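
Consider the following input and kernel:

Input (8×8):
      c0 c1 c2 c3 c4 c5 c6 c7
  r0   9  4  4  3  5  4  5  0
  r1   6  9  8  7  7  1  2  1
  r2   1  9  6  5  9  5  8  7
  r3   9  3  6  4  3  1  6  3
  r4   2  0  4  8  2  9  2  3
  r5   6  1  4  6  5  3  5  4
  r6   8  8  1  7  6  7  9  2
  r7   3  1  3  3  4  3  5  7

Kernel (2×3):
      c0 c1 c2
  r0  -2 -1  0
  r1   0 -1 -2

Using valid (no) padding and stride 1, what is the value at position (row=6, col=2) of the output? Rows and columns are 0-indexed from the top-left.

The receptive field on the input at this output position is [1 7 6 / 3 3 4]. Elementwise product with the kernel and sum: 1·-2 + 7·-1 + 3·-1 + 4·-2.

-20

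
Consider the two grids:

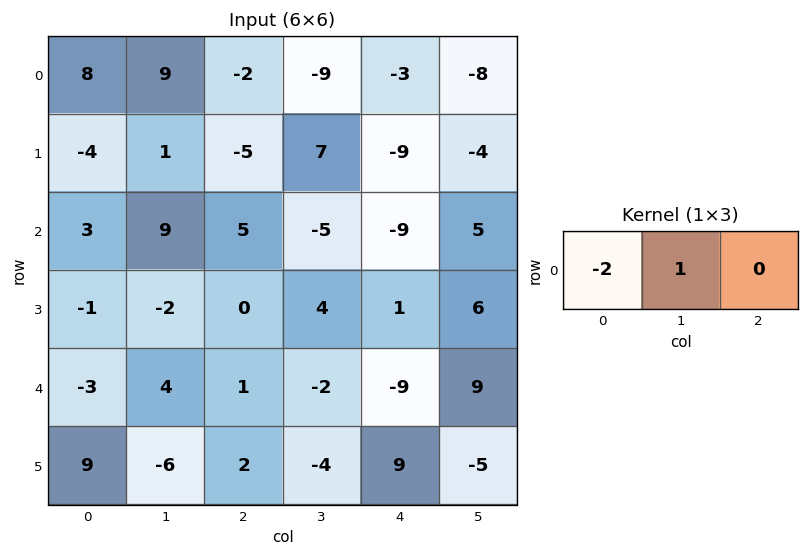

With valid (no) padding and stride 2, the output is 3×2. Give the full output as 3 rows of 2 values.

Output[0,0]: The receptive field on the input at this output position is [8 9 -2]. Elementwise product with the kernel and sum: 8·-2 + 9·1.
Output[0,1]: The receptive field on the input at this output position is [-2 -9 -3]. Elementwise product with the kernel and sum: -2·-2 + -9·1.

-7 -5
3 -15
10 -4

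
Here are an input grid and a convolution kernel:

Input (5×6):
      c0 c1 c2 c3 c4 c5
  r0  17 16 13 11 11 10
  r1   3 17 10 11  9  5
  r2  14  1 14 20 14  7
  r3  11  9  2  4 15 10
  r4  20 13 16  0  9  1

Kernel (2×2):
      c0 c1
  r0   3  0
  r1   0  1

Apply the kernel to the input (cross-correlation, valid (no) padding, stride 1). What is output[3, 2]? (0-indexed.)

The receptive field on the input at this output position is [2 4 / 16 0]. Elementwise product with the kernel and sum: 2·3 + 0·1.

6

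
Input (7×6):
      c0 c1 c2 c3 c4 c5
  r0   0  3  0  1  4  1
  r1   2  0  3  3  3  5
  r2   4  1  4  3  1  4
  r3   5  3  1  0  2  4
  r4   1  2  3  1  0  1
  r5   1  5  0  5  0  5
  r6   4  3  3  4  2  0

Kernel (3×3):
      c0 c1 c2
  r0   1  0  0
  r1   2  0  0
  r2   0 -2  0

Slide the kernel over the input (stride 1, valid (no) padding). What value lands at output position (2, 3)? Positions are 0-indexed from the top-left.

3

The receptive field on the input at this output position is [3 1 4 / 0 2 4 / 1 0 1]. Elementwise product with the kernel and sum: 3·1 + 0·2 + 0·-2.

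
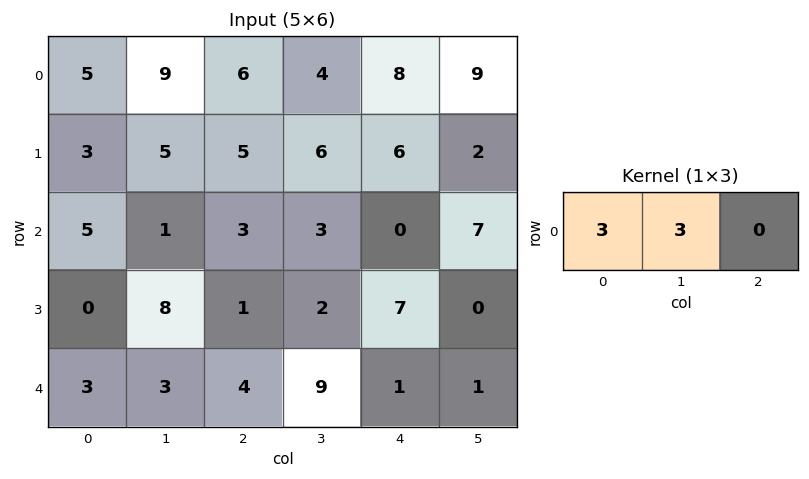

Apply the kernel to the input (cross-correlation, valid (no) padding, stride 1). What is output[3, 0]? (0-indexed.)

The receptive field on the input at this output position is [0 8 1]. Elementwise product with the kernel and sum: 0·3 + 8·3.

24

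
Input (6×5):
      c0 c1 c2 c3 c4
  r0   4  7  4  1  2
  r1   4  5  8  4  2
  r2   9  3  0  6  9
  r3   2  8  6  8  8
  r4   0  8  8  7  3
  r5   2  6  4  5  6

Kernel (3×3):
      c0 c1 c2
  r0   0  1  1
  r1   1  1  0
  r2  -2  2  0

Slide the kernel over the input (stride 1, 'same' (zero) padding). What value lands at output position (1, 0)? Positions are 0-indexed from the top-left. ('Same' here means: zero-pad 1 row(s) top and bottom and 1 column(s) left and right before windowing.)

The receptive field on the zero-padded input at this output position is [0 4 7 / 0 4 5 / 0 9 3]. Elementwise product with the kernel and sum: 4·1 + 7·1 + 0·1 + 4·1 + 0·-2 + 9·2.

33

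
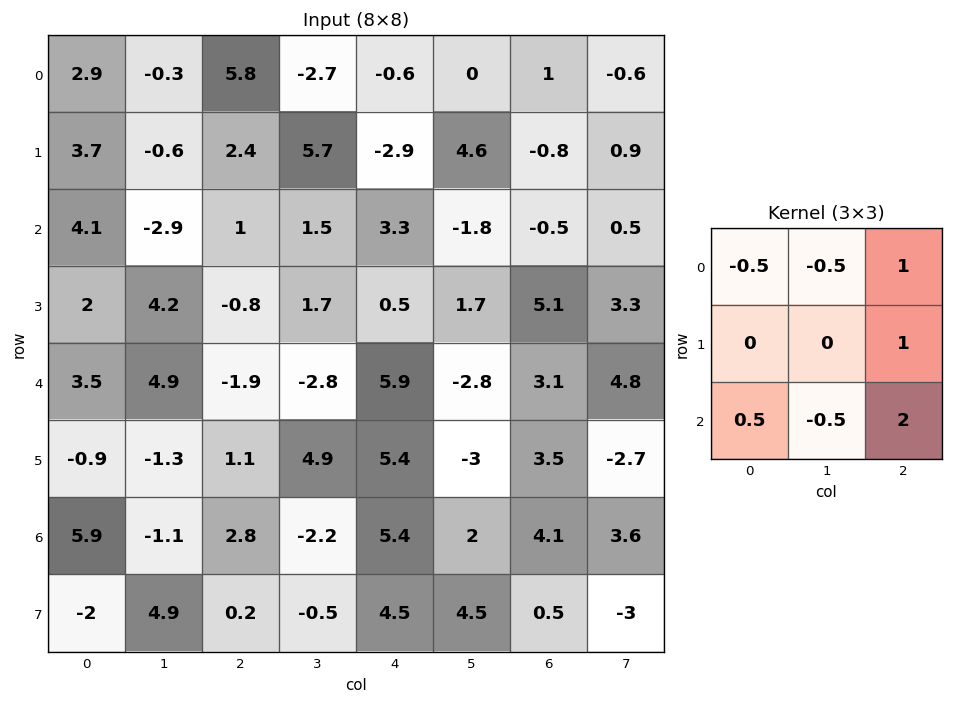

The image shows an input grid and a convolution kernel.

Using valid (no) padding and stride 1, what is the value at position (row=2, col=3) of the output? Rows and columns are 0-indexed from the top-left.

-12.45

The receptive field on the input at this output position is [1.5 3.3 -1.8 / 1.7 0.5 1.7 / -2.8 5.9 -2.8]. Elementwise product with the kernel and sum: 1.5·-0.5 + 3.3·-0.5 + -1.8·1 + 1.7·1 + -2.8·0.5 + 5.9·-0.5 + -2.8·2.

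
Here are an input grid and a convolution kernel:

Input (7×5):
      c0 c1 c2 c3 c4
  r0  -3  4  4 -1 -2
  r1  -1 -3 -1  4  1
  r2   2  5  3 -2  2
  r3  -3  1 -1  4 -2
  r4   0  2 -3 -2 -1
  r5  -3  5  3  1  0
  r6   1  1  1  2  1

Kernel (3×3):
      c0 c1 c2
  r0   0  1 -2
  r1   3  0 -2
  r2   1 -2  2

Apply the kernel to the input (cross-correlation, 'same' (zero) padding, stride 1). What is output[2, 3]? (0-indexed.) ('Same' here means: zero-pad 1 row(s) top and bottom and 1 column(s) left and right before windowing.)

-6

The receptive field on the zero-padded input at this output position is [-1 4 1 / 3 -2 2 / -1 4 -2]. Elementwise product with the kernel and sum: 4·1 + 1·-2 + 3·3 + 2·-2 + -1·1 + 4·-2 + -2·2.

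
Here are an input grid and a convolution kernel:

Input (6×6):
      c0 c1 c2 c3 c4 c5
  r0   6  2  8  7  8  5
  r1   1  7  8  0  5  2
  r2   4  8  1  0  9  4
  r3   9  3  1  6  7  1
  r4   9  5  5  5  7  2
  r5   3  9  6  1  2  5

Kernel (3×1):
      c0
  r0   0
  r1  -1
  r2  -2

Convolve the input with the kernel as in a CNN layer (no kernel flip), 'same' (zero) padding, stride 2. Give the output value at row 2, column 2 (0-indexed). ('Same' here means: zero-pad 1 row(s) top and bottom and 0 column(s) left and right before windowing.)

-11

The receptive field on the zero-padded input at this output position is [7 / 7 / 2]. Elementwise product with the kernel and sum: 7·-1 + 2·-2.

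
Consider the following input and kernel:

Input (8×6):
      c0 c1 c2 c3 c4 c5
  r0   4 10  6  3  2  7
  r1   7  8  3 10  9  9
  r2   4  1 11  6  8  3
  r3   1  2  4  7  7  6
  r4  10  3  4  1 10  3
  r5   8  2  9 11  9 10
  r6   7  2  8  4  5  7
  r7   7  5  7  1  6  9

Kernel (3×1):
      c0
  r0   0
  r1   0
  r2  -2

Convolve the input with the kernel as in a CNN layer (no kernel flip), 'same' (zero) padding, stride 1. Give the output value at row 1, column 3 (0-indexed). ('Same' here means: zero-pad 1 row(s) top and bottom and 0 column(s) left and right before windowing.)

-12

The receptive field on the zero-padded input at this output position is [3 / 10 / 6]. Elementwise product with the kernel and sum: 6·-2.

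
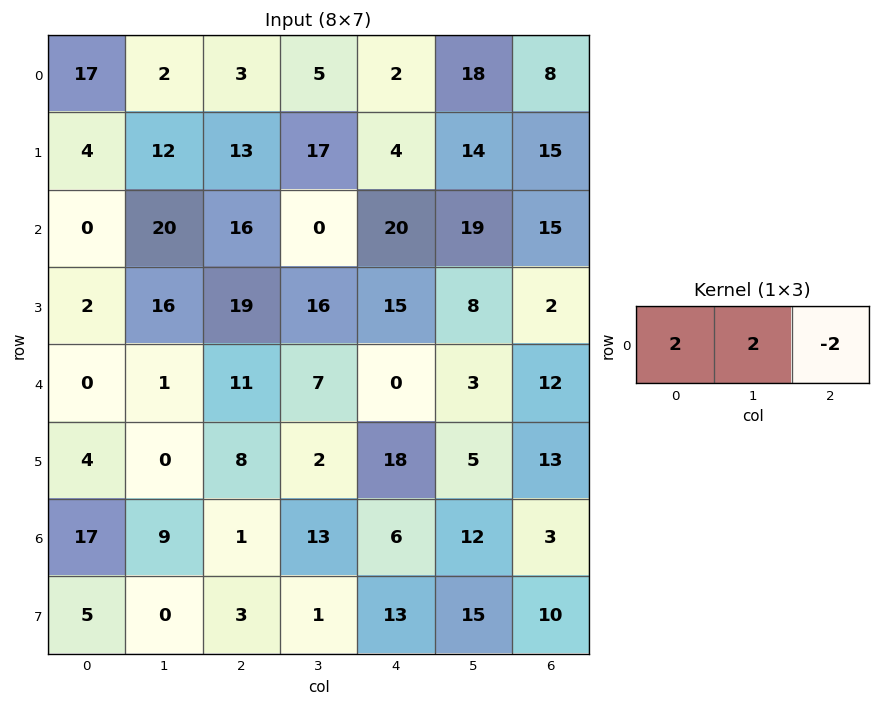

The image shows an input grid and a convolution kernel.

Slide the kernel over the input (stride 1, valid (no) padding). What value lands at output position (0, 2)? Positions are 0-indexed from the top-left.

The receptive field on the input at this output position is [3 5 2]. Elementwise product with the kernel and sum: 3·2 + 5·2 + 2·-2.

12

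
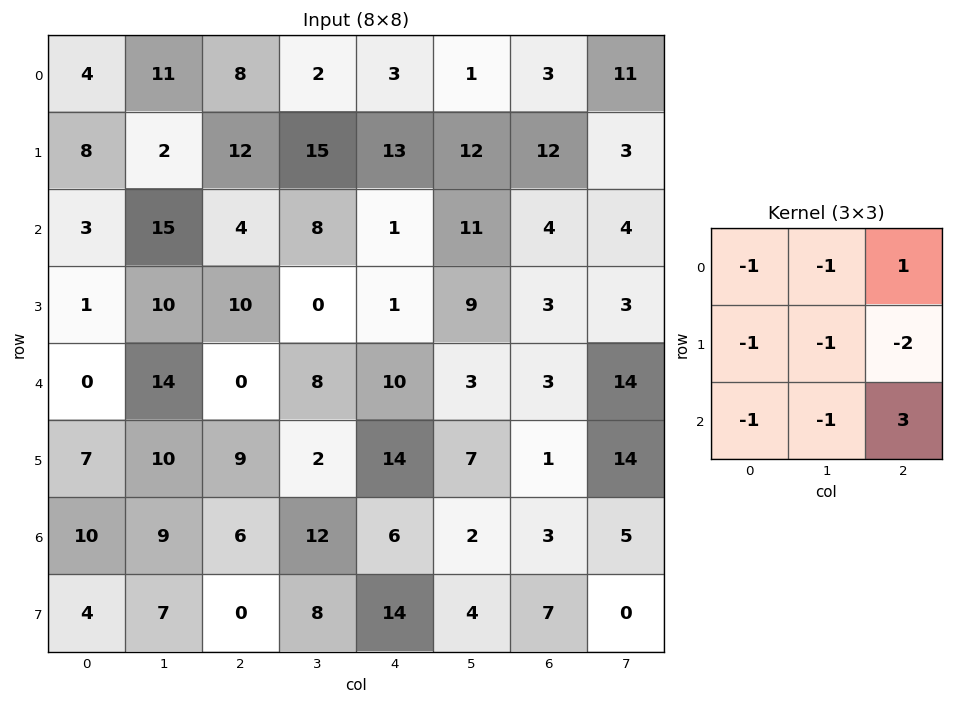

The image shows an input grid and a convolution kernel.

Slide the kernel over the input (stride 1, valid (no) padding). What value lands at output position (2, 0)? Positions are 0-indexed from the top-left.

The receptive field on the input at this output position is [3 15 4 / 1 10 10 / 0 14 0]. Elementwise product with the kernel and sum: 3·-1 + 15·-1 + 4·1 + 1·-1 + 10·-1 + 10·-2 + 0·-1 + 14·-1 + 0·3.

-59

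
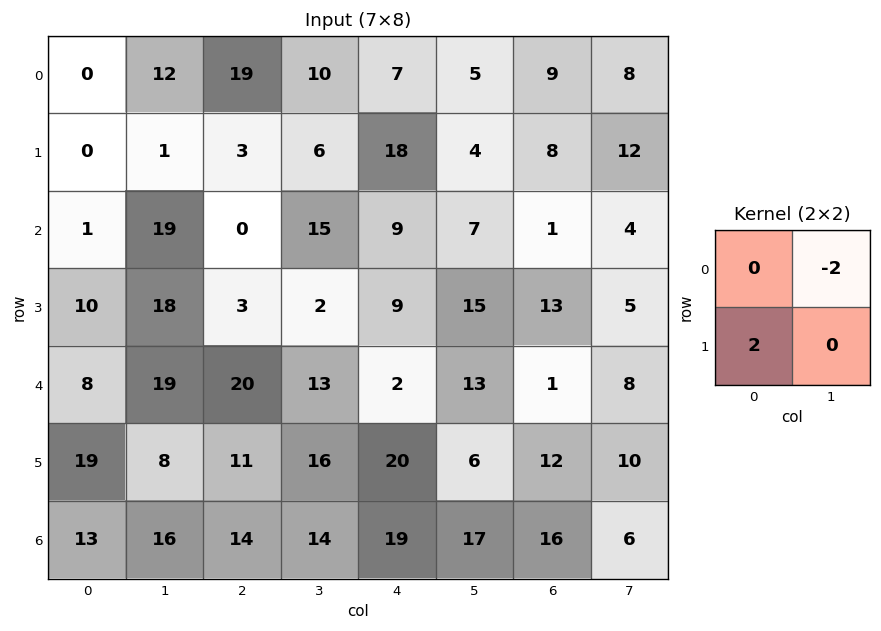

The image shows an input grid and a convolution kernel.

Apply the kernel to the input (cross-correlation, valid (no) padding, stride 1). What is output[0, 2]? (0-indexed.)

The receptive field on the input at this output position is [19 10 / 3 6]. Elementwise product with the kernel and sum: 10·-2 + 3·2.

-14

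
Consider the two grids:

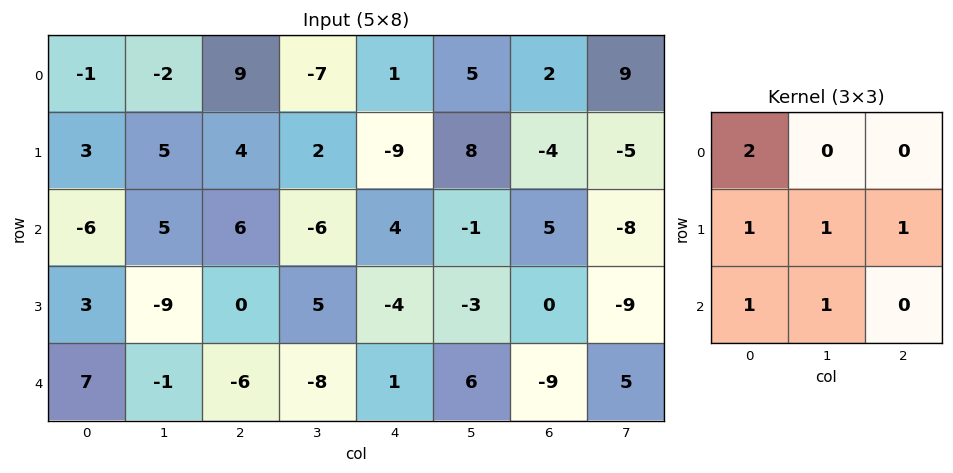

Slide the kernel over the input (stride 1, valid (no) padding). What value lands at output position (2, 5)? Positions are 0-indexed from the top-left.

-17

The receptive field on the input at this output position is [-1 5 -8 / -3 0 -9 / 6 -9 5]. Elementwise product with the kernel and sum: -1·2 + -3·1 + 0·1 + -9·1 + 6·1 + -9·1.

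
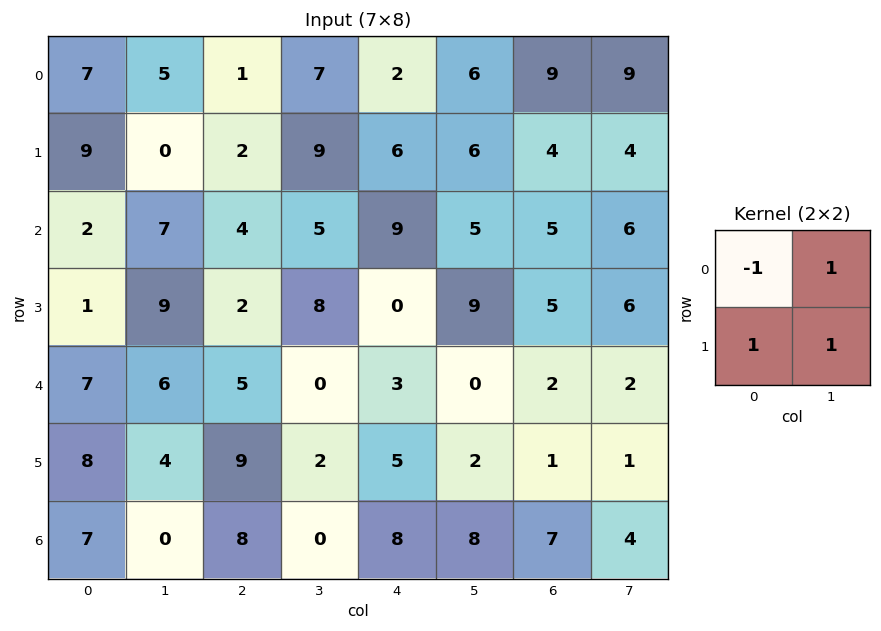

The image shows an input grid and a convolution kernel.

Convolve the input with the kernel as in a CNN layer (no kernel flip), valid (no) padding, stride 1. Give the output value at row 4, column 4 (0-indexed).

The receptive field on the input at this output position is [3 0 / 5 2]. Elementwise product with the kernel and sum: 3·-1 + 0·1 + 5·1 + 2·1.

4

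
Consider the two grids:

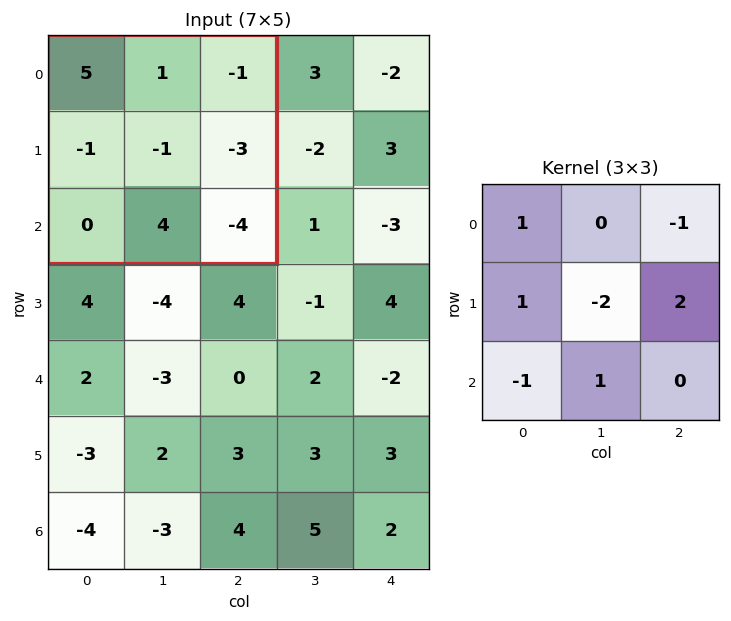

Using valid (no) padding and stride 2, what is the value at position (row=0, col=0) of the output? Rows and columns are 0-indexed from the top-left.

5

The receptive field on the input at this output position is [5 1 -1 / -1 -1 -3 / 0 4 -4]. Elementwise product with the kernel and sum: 5·1 + -1·-1 + -1·1 + -1·-2 + -3·2 + 0·-1 + 4·1.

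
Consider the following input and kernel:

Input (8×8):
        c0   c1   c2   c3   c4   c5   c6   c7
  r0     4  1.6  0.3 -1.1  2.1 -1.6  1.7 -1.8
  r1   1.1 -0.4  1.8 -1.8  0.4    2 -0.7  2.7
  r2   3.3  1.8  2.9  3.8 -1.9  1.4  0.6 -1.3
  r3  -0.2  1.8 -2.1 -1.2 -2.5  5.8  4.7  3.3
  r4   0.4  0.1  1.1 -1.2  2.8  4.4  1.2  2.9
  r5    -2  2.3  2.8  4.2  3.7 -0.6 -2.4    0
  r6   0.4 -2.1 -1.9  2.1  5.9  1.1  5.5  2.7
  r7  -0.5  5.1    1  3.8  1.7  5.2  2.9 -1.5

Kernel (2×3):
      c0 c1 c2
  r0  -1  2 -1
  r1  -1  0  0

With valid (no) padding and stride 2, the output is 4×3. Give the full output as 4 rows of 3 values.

Output[0,0]: The receptive field on the input at this output position is [4 1.6 0.3 / 1.1 -0.4 1.8]. Elementwise product with the kernel and sum: 4·-1 + 1.6·2 + 0.3·-1 + 1.1·-1.
Output[0,1]: The receptive field on the input at this output position is [0.3 -1.1 2.1 / 1.8 -1.8 0.4]. Elementwise product with the kernel and sum: 0.3·-1 + -1.1·2 + 2.1·-1 + 1.8·-1.

-2.2 -6.4 -7.4
-2.4 8.7 6.6
0.7 -9.1 1.1
-2.2 -0.8 -10.9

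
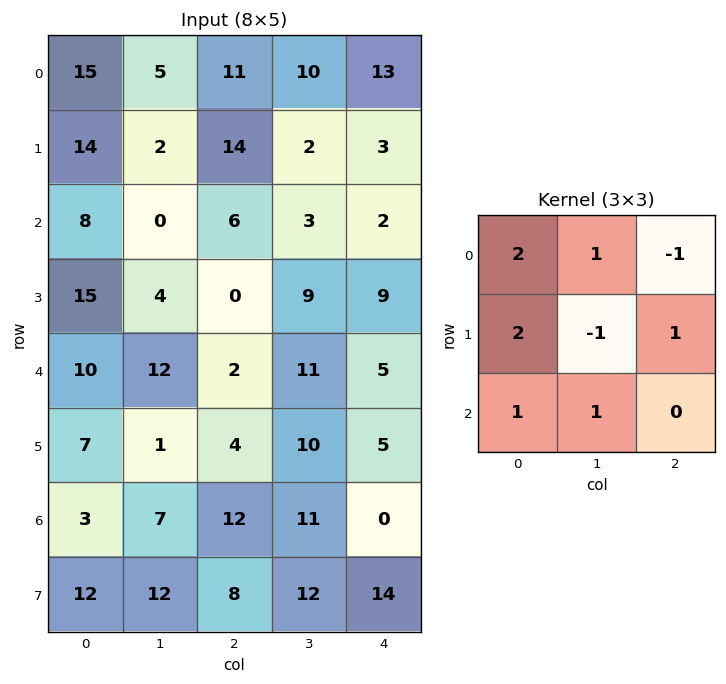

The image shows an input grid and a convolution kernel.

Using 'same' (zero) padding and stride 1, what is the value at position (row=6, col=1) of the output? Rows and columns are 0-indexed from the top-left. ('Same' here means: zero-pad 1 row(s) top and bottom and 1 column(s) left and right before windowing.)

The receptive field on the zero-padded input at this output position is [7 1 4 / 3 7 12 / 12 12 8]. Elementwise product with the kernel and sum: 7·2 + 1·1 + 4·-1 + 3·2 + 7·-1 + 12·1 + 12·1 + 12·1.

46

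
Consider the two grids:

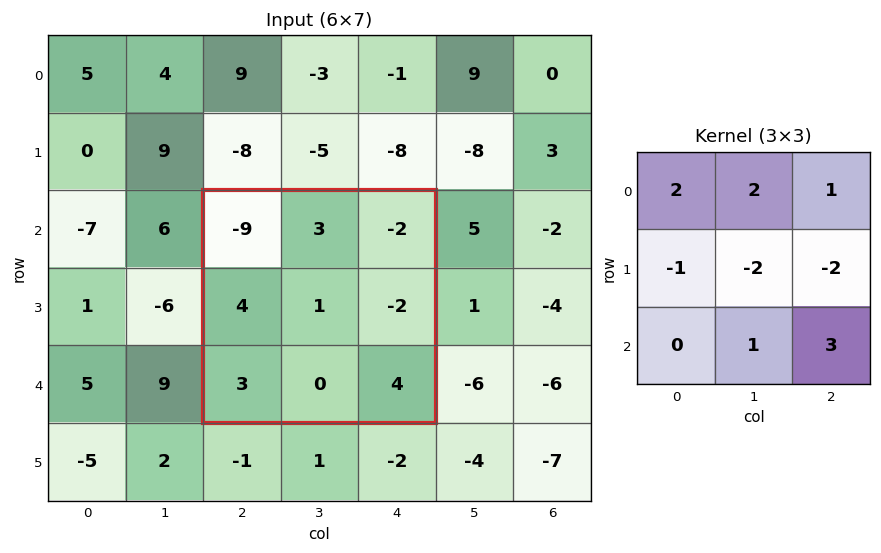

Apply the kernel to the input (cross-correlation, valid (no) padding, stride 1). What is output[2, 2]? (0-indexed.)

The receptive field on the input at this output position is [-9 3 -2 / 4 1 -2 / 3 0 4]. Elementwise product with the kernel and sum: -9·2 + 3·2 + -2·1 + 4·-1 + 1·-2 + -2·-2 + 0·1 + 4·3.

-4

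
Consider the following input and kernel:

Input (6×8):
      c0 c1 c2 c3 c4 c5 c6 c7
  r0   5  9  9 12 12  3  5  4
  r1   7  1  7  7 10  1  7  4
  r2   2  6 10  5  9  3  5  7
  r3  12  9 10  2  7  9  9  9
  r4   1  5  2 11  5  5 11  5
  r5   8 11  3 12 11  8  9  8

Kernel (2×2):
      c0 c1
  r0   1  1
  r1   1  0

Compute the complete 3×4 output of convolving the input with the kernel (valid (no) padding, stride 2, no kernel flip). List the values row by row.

21 28 25 16
20 25 19 21
14 16 21 25

Output[0,0]: The receptive field on the input at this output position is [5 9 / 7 1]. Elementwise product with the kernel and sum: 5·1 + 9·1 + 7·1.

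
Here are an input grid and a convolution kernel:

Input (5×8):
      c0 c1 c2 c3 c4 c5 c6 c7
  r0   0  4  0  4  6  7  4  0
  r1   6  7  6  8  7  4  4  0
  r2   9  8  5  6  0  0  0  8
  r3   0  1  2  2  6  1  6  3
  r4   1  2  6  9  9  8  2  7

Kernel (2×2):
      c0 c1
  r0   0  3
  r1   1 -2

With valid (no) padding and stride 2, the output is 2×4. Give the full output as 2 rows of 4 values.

Output[0,0]: The receptive field on the input at this output position is [0 4 / 6 7]. Elementwise product with the kernel and sum: 4·3 + 6·1 + 7·-2.

4 2 20 4
22 16 4 24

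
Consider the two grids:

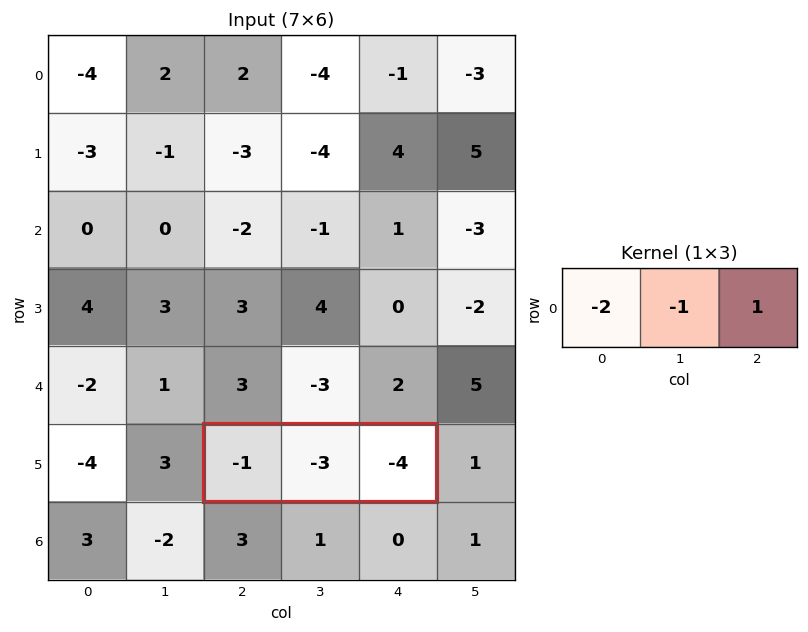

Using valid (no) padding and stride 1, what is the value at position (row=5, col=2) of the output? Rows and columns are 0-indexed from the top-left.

1

The receptive field on the input at this output position is [-1 -3 -4]. Elementwise product with the kernel and sum: -1·-2 + -3·-1 + -4·1.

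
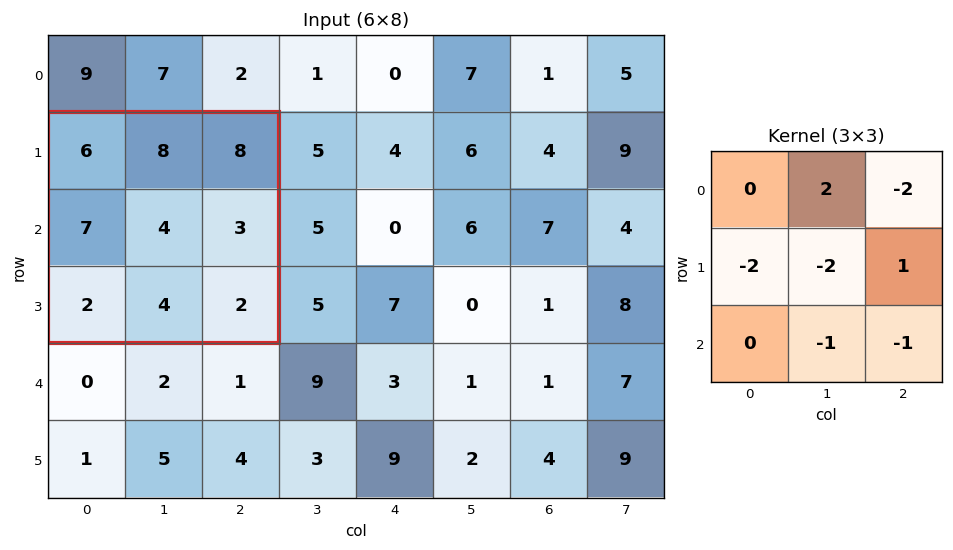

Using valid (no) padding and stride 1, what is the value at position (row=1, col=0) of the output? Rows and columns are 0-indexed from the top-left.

The receptive field on the input at this output position is [6 8 8 / 7 4 3 / 2 4 2]. Elementwise product with the kernel and sum: 8·2 + 8·-2 + 7·-2 + 4·-2 + 3·1 + 4·-1 + 2·-1.

-25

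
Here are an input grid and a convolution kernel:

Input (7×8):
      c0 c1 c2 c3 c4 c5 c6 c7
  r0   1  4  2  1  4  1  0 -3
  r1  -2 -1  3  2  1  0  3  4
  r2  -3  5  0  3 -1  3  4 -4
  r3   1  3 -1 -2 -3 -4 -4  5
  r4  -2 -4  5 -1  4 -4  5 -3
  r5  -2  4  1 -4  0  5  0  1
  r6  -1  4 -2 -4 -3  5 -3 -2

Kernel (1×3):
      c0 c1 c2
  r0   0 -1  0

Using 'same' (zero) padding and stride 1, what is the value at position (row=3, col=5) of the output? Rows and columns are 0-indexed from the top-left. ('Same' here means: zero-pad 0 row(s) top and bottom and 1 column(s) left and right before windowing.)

The receptive field on the zero-padded input at this output position is [-3 -4 -4]. Elementwise product with the kernel and sum: -4·-1.

4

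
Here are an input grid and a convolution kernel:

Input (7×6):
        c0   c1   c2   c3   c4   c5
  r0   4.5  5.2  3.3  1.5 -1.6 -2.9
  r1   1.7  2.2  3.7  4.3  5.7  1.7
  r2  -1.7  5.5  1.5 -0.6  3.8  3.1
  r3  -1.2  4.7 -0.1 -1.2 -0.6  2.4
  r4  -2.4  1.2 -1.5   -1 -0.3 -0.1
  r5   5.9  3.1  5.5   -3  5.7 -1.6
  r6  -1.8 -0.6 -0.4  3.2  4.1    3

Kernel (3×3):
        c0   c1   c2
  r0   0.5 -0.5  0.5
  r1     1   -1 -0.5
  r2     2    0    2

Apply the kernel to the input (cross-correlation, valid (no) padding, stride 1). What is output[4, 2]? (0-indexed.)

The receptive field on the input at this output position is [-1.5 -1 -0.3 / 5.5 -3 5.7 / -0.4 3.2 4.1]. Elementwise product with the kernel and sum: -1.5·0.5 + -1·-0.5 + -0.3·0.5 + 5.5·1 + -3·-1 + 5.7·-0.5 + -0.4·2 + 4.1·2.

12.65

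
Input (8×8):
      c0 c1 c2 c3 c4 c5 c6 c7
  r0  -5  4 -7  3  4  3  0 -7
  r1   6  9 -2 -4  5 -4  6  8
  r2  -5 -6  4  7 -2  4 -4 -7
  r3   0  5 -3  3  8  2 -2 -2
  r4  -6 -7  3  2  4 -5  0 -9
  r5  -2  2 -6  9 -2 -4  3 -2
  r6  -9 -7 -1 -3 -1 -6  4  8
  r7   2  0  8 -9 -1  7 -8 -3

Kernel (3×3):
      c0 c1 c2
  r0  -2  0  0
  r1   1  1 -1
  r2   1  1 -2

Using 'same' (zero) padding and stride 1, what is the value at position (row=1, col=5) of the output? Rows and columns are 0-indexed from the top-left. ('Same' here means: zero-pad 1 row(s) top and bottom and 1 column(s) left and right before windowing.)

-3

The receptive field on the zero-padded input at this output position is [4 3 0 / 5 -4 6 / -2 4 -4]. Elementwise product with the kernel and sum: 4·-2 + 5·1 + -4·1 + 6·-1 + -2·1 + 4·1 + -4·-2.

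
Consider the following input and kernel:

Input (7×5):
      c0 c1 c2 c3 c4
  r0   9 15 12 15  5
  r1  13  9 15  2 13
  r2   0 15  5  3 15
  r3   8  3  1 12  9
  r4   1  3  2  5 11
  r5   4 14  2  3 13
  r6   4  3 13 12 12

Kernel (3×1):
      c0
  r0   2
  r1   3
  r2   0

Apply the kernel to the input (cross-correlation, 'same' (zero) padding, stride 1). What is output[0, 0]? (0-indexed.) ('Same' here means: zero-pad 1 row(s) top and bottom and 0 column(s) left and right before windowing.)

The receptive field on the zero-padded input at this output position is [0 / 9 / 13]. Elementwise product with the kernel and sum: 0·2 + 9·3.

27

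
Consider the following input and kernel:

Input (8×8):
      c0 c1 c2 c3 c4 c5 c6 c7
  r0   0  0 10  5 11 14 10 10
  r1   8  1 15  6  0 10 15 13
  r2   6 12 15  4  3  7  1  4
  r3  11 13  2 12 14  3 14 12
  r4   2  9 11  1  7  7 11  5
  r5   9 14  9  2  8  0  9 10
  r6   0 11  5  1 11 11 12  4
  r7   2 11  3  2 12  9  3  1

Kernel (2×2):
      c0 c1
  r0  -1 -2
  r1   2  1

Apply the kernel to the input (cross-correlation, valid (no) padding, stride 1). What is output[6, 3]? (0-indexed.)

-7

The receptive field on the input at this output position is [1 11 / 2 12]. Elementwise product with the kernel and sum: 1·-1 + 11·-2 + 2·2 + 12·1.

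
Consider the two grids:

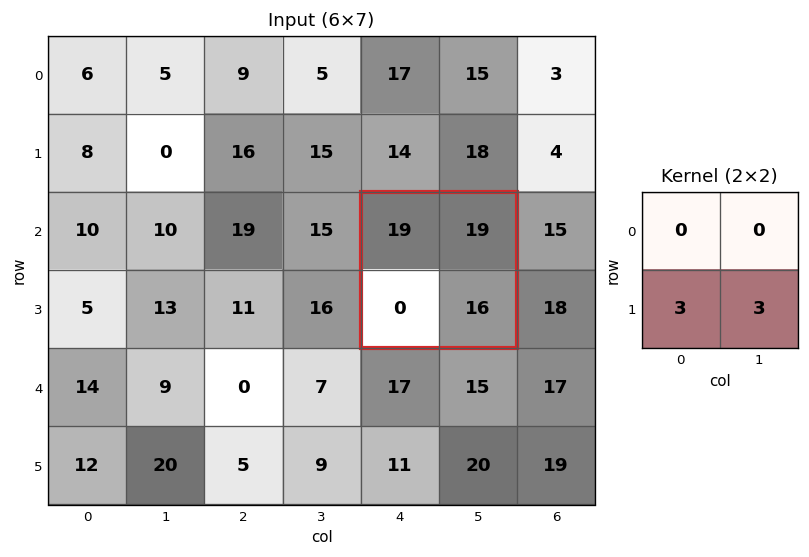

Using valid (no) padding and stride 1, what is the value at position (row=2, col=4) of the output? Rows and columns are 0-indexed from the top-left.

48

The receptive field on the input at this output position is [19 19 / 0 16]. Elementwise product with the kernel and sum: 0·3 + 16·3.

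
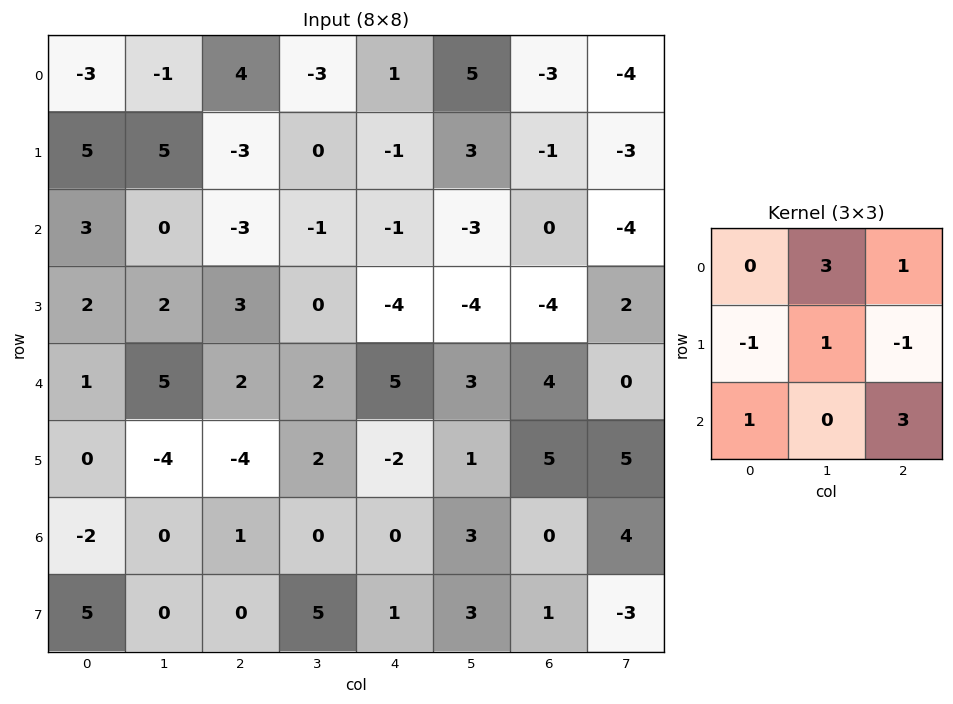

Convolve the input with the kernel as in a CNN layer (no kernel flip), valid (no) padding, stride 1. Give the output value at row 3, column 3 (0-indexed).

-11

The receptive field on the input at this output position is [0 -4 -4 / 2 5 3 / 2 -2 1]. Elementwise product with the kernel and sum: -4·3 + -4·1 + 2·-1 + 5·1 + 3·-1 + 2·1 + 1·3.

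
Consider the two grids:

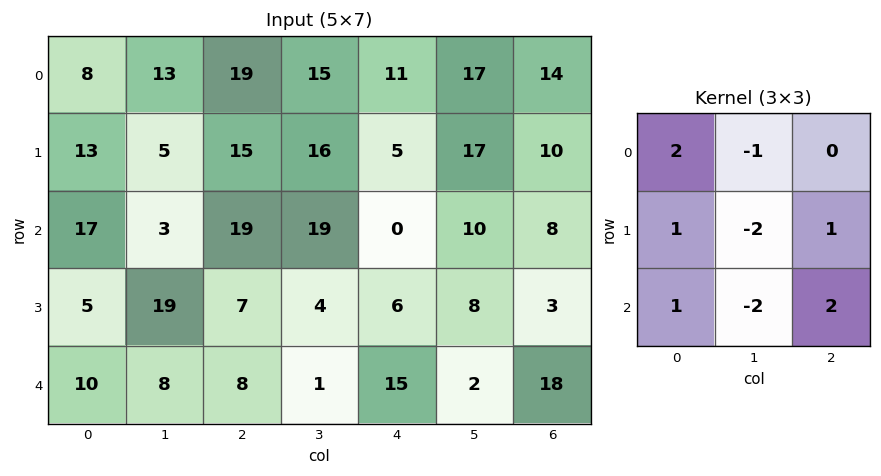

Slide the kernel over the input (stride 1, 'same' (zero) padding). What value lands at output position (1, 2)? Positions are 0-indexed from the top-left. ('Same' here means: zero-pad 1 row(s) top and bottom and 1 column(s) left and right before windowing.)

1

The receptive field on the zero-padded input at this output position is [13 19 15 / 5 15 16 / 3 19 19]. Elementwise product with the kernel and sum: 13·2 + 19·-1 + 5·1 + 15·-2 + 16·1 + 3·1 + 19·-2 + 19·2.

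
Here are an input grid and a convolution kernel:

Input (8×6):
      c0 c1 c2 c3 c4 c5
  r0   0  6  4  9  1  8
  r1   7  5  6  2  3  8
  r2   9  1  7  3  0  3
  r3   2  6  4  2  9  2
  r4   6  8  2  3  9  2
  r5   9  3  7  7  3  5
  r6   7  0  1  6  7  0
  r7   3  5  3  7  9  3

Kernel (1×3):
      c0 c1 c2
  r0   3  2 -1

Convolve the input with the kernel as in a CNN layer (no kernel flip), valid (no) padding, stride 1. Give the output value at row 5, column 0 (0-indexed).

26

The receptive field on the input at this output position is [9 3 7]. Elementwise product with the kernel and sum: 9·3 + 3·2 + 7·-1.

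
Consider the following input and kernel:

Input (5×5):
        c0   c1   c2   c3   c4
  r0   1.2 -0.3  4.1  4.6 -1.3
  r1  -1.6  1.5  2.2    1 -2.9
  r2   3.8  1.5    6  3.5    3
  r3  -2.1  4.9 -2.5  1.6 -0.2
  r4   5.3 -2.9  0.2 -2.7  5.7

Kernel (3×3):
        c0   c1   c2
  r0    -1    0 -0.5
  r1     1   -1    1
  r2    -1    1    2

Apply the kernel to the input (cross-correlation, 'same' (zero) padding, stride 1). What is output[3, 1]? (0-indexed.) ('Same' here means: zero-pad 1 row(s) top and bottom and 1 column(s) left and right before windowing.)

The receptive field on the zero-padded input at this output position is [3.8 1.5 6 / -2.1 4.9 -2.5 / 5.3 -2.9 0.2]. Elementwise product with the kernel and sum: 3.8·-1 + 6·-0.5 + -2.1·1 + 4.9·-1 + -2.5·1 + 5.3·-1 + -2.9·1 + 0.2·2.

-24.1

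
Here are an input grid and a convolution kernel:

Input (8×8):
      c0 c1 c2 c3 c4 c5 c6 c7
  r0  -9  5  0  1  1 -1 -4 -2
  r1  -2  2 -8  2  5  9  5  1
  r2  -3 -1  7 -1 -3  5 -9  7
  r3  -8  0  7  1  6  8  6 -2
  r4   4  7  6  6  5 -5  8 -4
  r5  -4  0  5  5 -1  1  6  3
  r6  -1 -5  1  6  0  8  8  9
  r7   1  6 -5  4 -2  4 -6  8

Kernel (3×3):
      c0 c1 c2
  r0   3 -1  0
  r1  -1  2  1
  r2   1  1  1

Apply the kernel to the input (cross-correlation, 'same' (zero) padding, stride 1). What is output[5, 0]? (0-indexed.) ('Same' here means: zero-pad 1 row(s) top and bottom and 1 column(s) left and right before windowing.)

The receptive field on the zero-padded input at this output position is [0 4 7 / 0 -4 0 / 0 -1 -5]. Elementwise product with the kernel and sum: 0·3 + 4·-1 + 0·-1 + -4·2 + 0·1 + 0·1 + -1·1 + -5·1.

-18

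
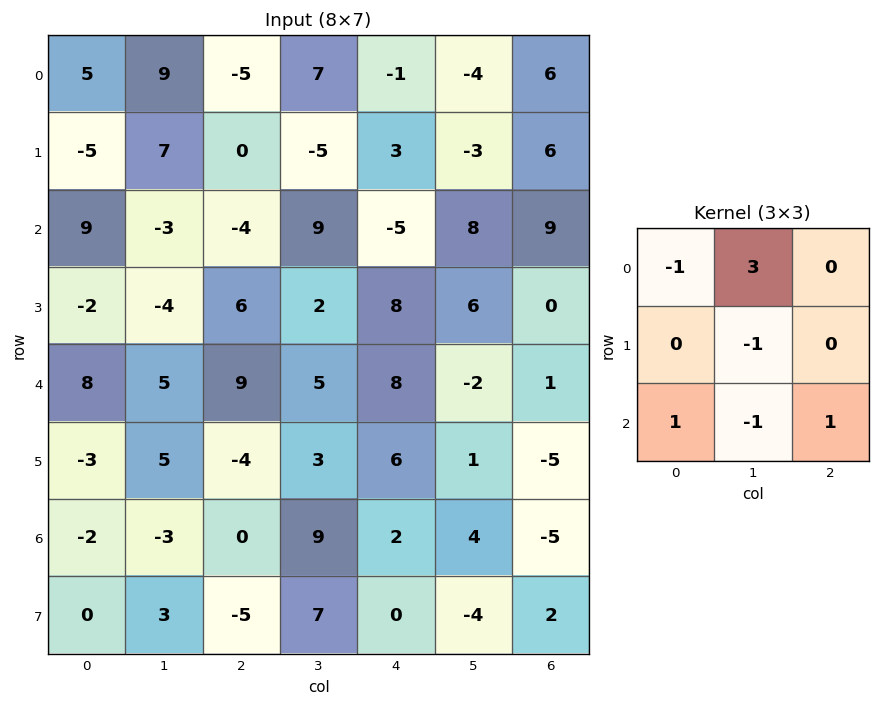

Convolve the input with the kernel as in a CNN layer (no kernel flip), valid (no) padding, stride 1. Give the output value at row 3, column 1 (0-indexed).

25

The receptive field on the input at this output position is [-4 6 2 / 5 9 5 / 5 -4 3]. Elementwise product with the kernel and sum: -4·-1 + 6·3 + 9·-1 + 5·1 + -4·-1 + 3·1.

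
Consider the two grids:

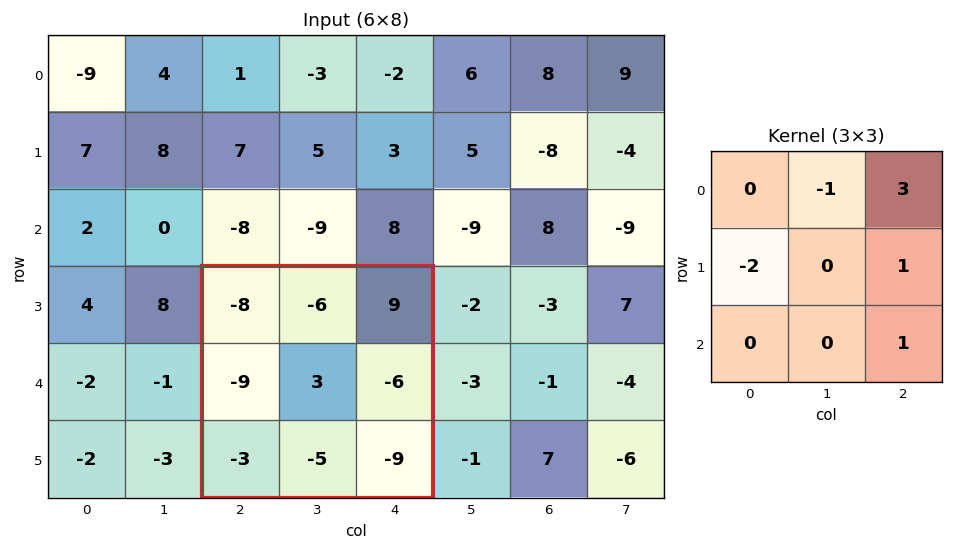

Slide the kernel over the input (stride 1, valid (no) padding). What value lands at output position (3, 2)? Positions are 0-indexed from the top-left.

The receptive field on the input at this output position is [-8 -6 9 / -9 3 -6 / -3 -5 -9]. Elementwise product with the kernel and sum: -6·-1 + 9·3 + -9·-2 + -6·1 + -9·1.

36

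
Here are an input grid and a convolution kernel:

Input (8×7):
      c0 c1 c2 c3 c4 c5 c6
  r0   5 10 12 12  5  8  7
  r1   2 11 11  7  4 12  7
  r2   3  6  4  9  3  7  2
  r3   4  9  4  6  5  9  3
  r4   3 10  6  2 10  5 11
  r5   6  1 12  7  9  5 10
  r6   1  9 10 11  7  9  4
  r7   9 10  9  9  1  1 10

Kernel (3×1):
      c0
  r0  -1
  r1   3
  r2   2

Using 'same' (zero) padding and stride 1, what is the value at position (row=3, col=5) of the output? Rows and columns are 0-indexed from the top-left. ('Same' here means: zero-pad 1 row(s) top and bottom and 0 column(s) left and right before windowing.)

30

The receptive field on the zero-padded input at this output position is [7 / 9 / 5]. Elementwise product with the kernel and sum: 7·-1 + 9·3 + 5·2.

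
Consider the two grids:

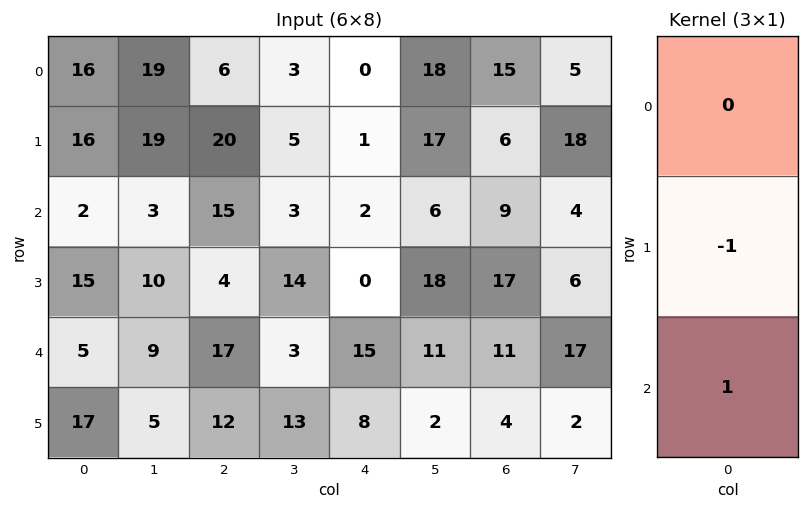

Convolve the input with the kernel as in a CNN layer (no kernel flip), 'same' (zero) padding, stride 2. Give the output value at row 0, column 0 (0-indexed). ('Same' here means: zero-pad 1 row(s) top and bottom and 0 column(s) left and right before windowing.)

The receptive field on the zero-padded input at this output position is [0 / 16 / 16]. Elementwise product with the kernel and sum: 16·-1 + 16·1.

0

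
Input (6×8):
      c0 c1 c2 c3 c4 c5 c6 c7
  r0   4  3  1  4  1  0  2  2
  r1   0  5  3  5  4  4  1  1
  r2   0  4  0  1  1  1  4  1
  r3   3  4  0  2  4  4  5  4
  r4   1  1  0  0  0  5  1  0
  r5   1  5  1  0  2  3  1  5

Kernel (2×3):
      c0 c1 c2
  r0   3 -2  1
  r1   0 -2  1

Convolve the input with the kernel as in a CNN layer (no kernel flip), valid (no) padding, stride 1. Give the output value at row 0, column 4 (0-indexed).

The receptive field on the input at this output position is [1 0 2 / 4 4 1]. Elementwise product with the kernel and sum: 1·3 + 0·-2 + 2·1 + 4·-2 + 1·1.

-2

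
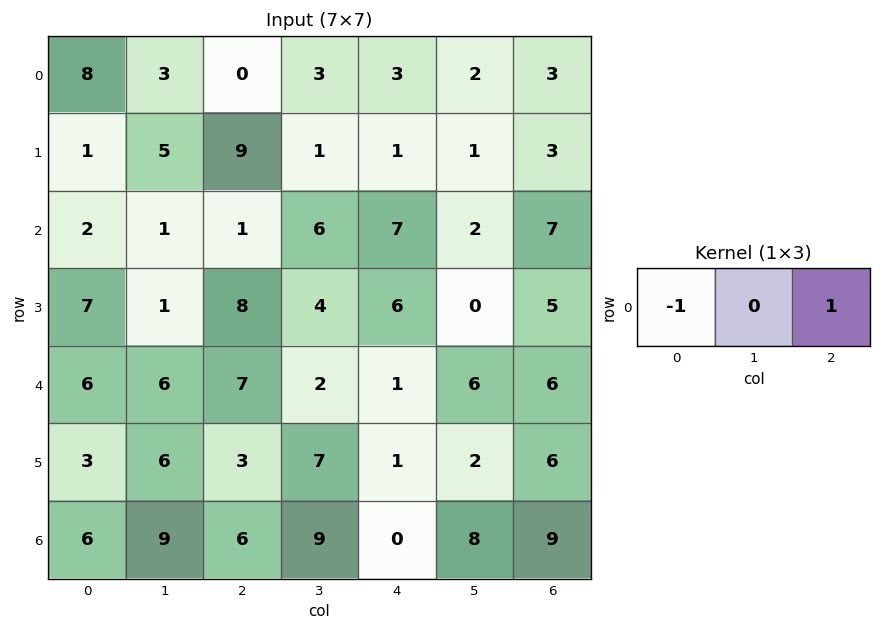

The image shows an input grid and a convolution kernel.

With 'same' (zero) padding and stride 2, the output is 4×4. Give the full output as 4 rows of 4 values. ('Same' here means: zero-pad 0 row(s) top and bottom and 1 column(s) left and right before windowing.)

3 0 -1 -2
1 5 -4 -2
6 -4 4 -6
9 0 -1 -8

Output[0,0]: The receptive field on the zero-padded input at this output position is [0 8 3]. Elementwise product with the kernel and sum: 0·-1 + 3·1.
Output[0,1]: The receptive field on the zero-padded input at this output position is [3 0 3]. Elementwise product with the kernel and sum: 3·-1 + 3·1.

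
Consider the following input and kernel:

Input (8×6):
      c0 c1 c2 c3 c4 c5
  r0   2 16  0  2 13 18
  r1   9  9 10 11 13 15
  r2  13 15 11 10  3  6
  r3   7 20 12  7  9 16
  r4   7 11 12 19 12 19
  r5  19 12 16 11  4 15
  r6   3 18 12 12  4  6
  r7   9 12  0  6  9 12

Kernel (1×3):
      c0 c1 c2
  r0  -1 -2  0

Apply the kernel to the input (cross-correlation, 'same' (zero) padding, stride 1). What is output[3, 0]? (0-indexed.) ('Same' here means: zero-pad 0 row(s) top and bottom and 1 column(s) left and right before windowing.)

The receptive field on the zero-padded input at this output position is [0 7 20]. Elementwise product with the kernel and sum: 0·-1 + 7·-2.

-14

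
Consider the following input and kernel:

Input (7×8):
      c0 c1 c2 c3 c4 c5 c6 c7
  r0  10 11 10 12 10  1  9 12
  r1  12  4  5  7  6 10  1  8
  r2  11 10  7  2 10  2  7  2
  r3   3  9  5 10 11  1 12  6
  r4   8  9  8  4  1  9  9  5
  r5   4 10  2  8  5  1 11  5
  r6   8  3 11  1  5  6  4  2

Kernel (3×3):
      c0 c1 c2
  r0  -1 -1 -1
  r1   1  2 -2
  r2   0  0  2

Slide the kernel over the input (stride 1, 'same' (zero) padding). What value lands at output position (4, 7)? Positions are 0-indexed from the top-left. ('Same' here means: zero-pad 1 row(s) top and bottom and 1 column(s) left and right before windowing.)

1

The receptive field on the zero-padded input at this output position is [12 6 0 / 9 5 0 / 11 5 0]. Elementwise product with the kernel and sum: 12·-1 + 6·-1 + 0·-1 + 9·1 + 5·2 + 0·-2 + 0·2.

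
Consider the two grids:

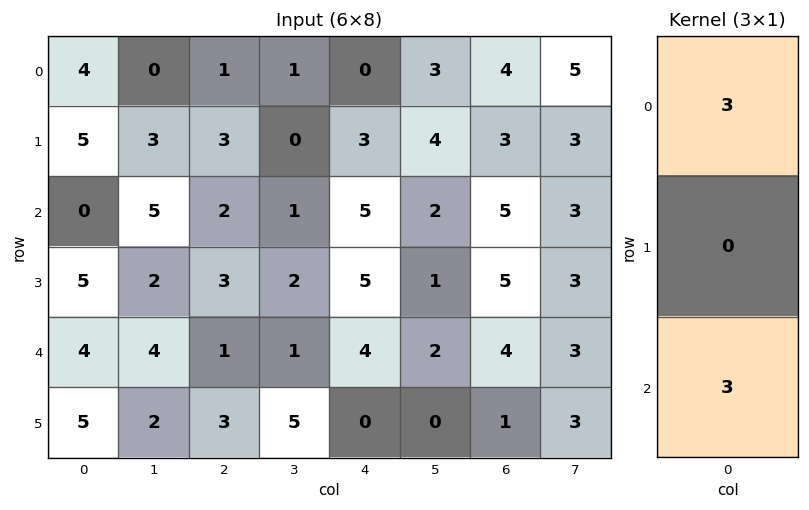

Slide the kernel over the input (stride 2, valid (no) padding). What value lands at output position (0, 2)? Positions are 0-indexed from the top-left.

15

The receptive field on the input at this output position is [0 / 3 / 5]. Elementwise product with the kernel and sum: 0·3 + 5·3.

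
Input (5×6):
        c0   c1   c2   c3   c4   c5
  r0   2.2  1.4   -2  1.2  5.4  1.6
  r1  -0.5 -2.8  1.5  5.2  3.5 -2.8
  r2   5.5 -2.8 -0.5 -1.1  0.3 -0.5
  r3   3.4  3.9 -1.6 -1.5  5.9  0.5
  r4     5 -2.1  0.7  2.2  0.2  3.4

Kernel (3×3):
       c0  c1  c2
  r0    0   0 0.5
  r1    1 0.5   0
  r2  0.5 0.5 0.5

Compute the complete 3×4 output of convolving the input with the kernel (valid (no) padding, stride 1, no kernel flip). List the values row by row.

-1.8 -3.65 6.15 7.1
7.7 -0.05 2.1 0.1
6.9 2.95 -0.65 4.1

Output[0,0]: The receptive field on the input at this output position is [2.2 1.4 -2 / -0.5 -2.8 1.5 / 5.5 -2.8 -0.5]. Elementwise product with the kernel and sum: -2·0.5 + -0.5·1 + -2.8·0.5 + 5.5·0.5 + -2.8·0.5 + -0.5·0.5.
Output[0,1]: The receptive field on the input at this output position is [1.4 -2 1.2 / -2.8 1.5 5.2 / -2.8 -0.5 -1.1]. Elementwise product with the kernel and sum: 1.2·0.5 + -2.8·1 + 1.5·0.5 + -2.8·0.5 + -0.5·0.5 + -1.1·0.5.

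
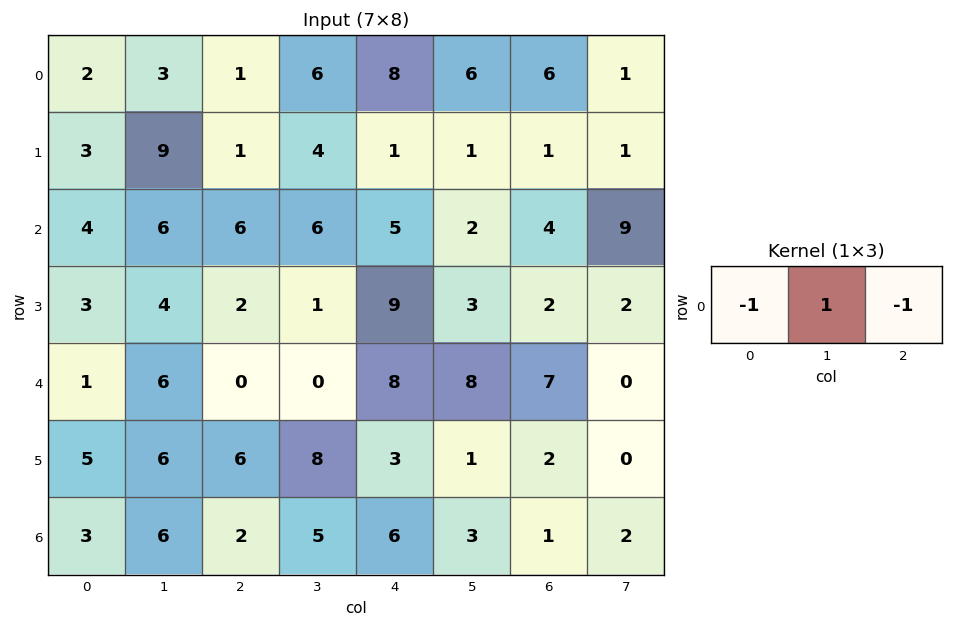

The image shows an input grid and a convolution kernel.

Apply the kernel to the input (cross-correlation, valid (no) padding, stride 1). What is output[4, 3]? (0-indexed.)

The receptive field on the input at this output position is [0 8 8]. Elementwise product with the kernel and sum: 0·-1 + 8·1 + 8·-1.

0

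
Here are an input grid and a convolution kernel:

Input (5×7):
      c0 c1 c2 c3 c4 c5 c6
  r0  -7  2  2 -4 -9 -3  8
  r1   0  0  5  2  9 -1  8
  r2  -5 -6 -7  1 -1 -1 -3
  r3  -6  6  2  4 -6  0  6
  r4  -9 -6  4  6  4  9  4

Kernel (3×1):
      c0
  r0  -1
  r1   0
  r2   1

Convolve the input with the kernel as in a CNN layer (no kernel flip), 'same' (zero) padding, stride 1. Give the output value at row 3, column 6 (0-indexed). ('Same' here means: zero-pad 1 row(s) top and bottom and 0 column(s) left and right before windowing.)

7

The receptive field on the zero-padded input at this output position is [-3 / 6 / 4]. Elementwise product with the kernel and sum: -3·-1 + 4·1.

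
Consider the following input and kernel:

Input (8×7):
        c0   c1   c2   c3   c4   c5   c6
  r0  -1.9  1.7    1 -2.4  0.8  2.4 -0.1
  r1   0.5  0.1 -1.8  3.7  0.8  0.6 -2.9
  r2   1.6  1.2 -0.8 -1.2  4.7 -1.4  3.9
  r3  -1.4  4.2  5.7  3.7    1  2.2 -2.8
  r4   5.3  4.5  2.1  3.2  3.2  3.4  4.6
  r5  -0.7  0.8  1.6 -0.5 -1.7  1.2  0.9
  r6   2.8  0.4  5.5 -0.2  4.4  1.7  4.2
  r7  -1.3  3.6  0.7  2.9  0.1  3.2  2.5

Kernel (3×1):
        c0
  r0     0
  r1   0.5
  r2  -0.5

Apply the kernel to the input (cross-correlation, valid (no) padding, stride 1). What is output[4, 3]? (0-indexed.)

-0.15

The receptive field on the input at this output position is [3.2 / -0.5 / -0.2]. Elementwise product with the kernel and sum: -0.5·0.5 + -0.2·-0.5.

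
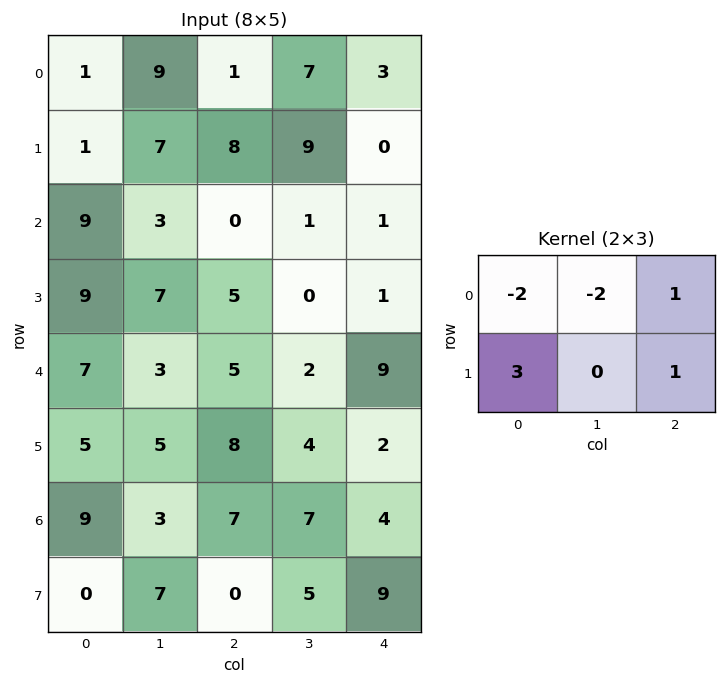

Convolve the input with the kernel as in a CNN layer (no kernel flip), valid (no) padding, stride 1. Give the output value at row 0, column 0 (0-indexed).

The receptive field on the input at this output position is [1 9 1 / 1 7 8]. Elementwise product with the kernel and sum: 1·-2 + 9·-2 + 1·1 + 1·3 + 8·1.

-8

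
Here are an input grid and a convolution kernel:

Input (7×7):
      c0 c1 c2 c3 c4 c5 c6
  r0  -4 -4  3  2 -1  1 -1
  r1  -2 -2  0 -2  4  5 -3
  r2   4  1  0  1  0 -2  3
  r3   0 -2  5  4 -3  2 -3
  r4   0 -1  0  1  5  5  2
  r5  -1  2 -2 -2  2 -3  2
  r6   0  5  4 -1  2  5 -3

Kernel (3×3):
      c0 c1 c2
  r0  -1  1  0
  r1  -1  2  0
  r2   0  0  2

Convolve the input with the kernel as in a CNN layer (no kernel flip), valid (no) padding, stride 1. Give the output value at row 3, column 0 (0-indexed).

The receptive field on the input at this output position is [0 -2 5 / 0 -1 0 / -1 2 -2]. Elementwise product with the kernel and sum: 0·-1 + -2·1 + 0·-1 + -1·2 + -2·2.

-8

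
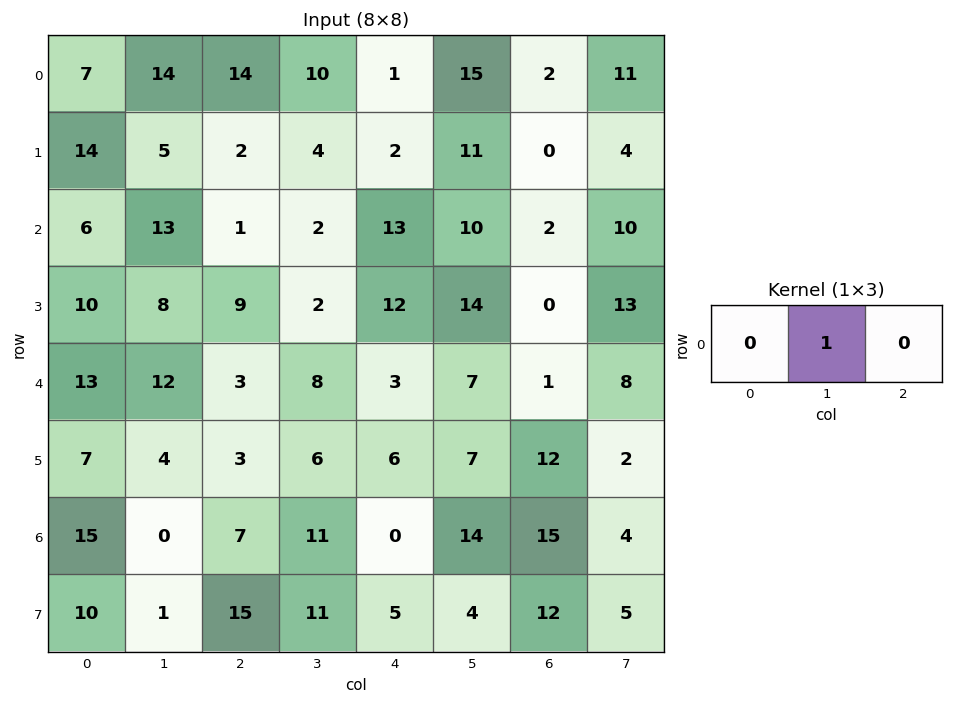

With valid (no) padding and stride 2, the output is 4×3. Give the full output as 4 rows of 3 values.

Output[0,0]: The receptive field on the input at this output position is [7 14 14]. Elementwise product with the kernel and sum: 14·1.

14 10 15
13 2 10
12 8 7
0 11 14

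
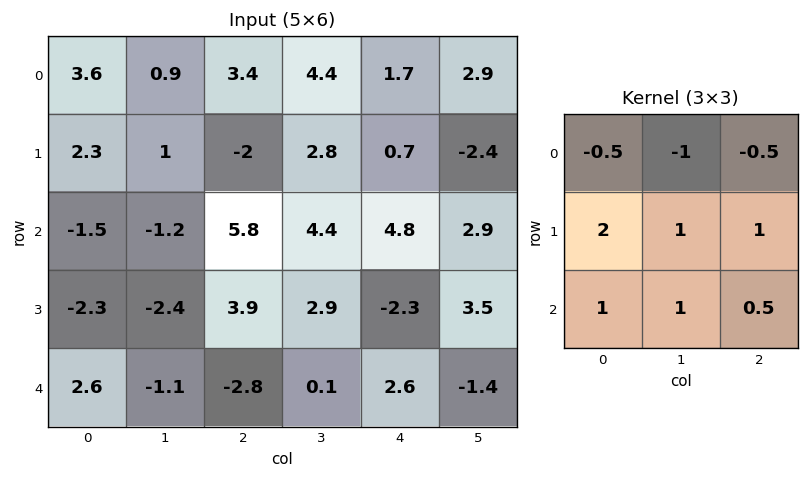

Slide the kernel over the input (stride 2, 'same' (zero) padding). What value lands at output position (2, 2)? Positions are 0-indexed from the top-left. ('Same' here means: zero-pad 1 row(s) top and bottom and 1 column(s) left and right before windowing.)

0.5

The receptive field on the zero-padded input at this output position is [2.9 -2.3 3.5 / 0.1 2.6 -1.4 / 0 0 0]. Elementwise product with the kernel and sum: 2.9·-0.5 + -2.3·-1 + 3.5·-0.5 + 0.1·2 + 2.6·1 + -1.4·1 + 0·1 + 0·1 + 0·0.5.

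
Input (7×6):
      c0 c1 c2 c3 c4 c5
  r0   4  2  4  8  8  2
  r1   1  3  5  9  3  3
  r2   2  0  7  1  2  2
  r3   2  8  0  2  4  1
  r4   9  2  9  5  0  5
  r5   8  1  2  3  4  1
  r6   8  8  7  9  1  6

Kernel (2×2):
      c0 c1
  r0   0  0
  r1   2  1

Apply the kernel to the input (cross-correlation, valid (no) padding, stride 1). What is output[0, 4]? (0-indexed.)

9

The receptive field on the input at this output position is [8 2 / 3 3]. Elementwise product with the kernel and sum: 3·2 + 3·1.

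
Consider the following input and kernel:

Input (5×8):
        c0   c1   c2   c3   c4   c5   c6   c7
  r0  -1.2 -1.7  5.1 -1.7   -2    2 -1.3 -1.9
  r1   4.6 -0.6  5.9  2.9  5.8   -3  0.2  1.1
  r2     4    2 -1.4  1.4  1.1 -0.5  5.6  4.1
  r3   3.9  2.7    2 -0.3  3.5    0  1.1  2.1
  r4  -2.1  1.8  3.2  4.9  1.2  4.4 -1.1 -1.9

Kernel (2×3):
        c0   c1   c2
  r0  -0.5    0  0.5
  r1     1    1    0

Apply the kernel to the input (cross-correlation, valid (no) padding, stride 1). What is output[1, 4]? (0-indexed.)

The receptive field on the input at this output position is [5.8 -3 0.2 / 1.1 -0.5 5.6]. Elementwise product with the kernel and sum: 5.8·-0.5 + 0.2·0.5 + 1.1·1 + -0.5·1.

-2.2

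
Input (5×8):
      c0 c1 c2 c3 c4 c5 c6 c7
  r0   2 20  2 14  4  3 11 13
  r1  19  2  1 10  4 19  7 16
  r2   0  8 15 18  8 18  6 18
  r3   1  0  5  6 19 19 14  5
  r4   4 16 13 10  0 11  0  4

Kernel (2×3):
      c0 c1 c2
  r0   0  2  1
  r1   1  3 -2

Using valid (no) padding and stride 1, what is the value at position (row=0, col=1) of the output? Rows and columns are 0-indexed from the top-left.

The receptive field on the input at this output position is [20 2 14 / 2 1 10]. Elementwise product with the kernel and sum: 2·2 + 14·1 + 2·1 + 1·3 + 10·-2.

3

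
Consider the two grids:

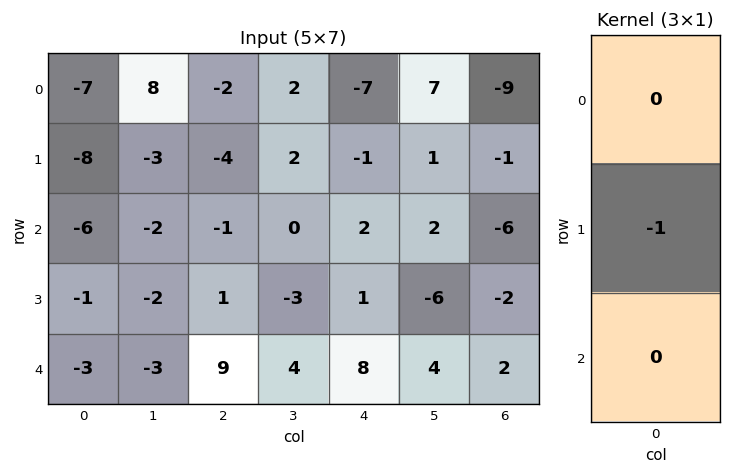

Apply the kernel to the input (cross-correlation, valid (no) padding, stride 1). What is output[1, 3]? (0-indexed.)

0

The receptive field on the input at this output position is [2 / 0 / -3]. Elementwise product with the kernel and sum: 0·-1.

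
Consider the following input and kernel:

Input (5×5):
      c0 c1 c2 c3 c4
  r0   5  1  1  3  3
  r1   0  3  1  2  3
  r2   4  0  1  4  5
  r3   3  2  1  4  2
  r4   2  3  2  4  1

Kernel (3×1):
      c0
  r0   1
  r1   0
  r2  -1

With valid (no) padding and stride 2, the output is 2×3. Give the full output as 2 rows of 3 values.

1 0 -2
2 -1 4

Output[0,0]: The receptive field on the input at this output position is [5 / 0 / 4]. Elementwise product with the kernel and sum: 5·1 + 4·-1.
Output[0,1]: The receptive field on the input at this output position is [1 / 1 / 1]. Elementwise product with the kernel and sum: 1·1 + 1·-1.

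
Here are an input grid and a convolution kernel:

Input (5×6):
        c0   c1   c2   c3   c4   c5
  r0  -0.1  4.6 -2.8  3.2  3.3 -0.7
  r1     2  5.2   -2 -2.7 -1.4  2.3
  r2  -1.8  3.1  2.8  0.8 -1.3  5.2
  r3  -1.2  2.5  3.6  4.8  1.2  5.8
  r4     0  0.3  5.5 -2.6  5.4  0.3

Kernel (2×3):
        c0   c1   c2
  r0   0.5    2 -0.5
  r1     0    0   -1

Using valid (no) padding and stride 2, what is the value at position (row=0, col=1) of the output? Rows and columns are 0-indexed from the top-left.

4.75

The receptive field on the input at this output position is [-2.8 3.2 3.3 / -2 -2.7 -1.4]. Elementwise product with the kernel and sum: -2.8·0.5 + 3.2·2 + 3.3·-0.5 + -1.4·-1.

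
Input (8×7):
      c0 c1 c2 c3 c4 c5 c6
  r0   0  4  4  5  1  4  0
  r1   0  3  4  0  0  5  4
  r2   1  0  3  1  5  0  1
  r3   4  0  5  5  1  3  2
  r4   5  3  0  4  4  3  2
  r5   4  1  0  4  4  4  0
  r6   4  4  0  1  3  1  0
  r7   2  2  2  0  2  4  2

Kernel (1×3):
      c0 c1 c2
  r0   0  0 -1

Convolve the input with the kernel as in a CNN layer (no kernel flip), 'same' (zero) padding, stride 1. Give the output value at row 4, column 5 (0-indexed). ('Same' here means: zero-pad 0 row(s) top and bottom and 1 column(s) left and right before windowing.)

The receptive field on the zero-padded input at this output position is [4 3 2]. Elementwise product with the kernel and sum: 2·-1.

-2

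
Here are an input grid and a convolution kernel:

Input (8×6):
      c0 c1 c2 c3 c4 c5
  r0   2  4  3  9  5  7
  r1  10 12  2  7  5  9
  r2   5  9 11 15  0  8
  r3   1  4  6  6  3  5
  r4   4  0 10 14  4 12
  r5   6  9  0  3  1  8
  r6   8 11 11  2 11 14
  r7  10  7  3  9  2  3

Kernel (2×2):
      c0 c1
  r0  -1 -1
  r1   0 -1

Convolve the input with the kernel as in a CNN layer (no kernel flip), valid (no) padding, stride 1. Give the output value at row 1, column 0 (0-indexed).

-31

The receptive field on the input at this output position is [10 12 / 5 9]. Elementwise product with the kernel and sum: 10·-1 + 12·-1 + 9·-1.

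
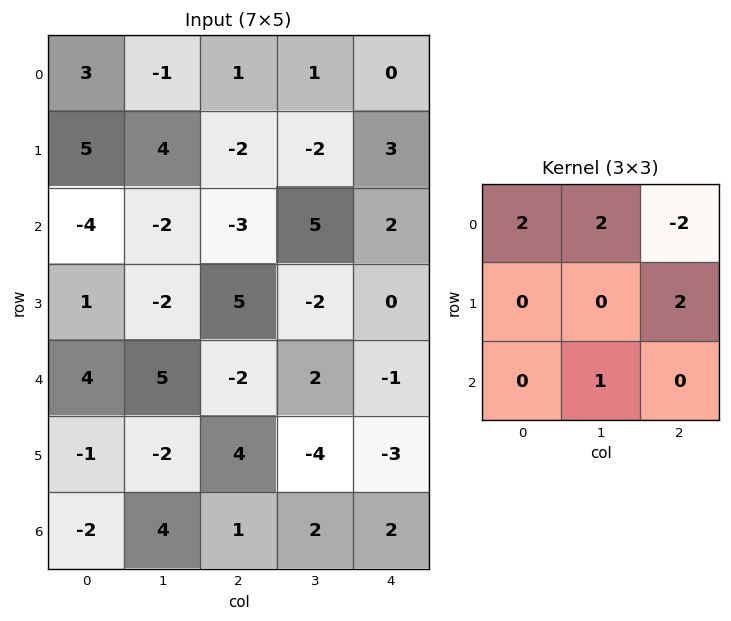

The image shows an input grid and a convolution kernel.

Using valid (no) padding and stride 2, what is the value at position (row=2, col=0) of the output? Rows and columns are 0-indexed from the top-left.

34

The receptive field on the input at this output position is [4 5 -2 / -1 -2 4 / -2 4 1]. Elementwise product with the kernel and sum: 4·2 + 5·2 + -2·-2 + 4·2 + 4·1.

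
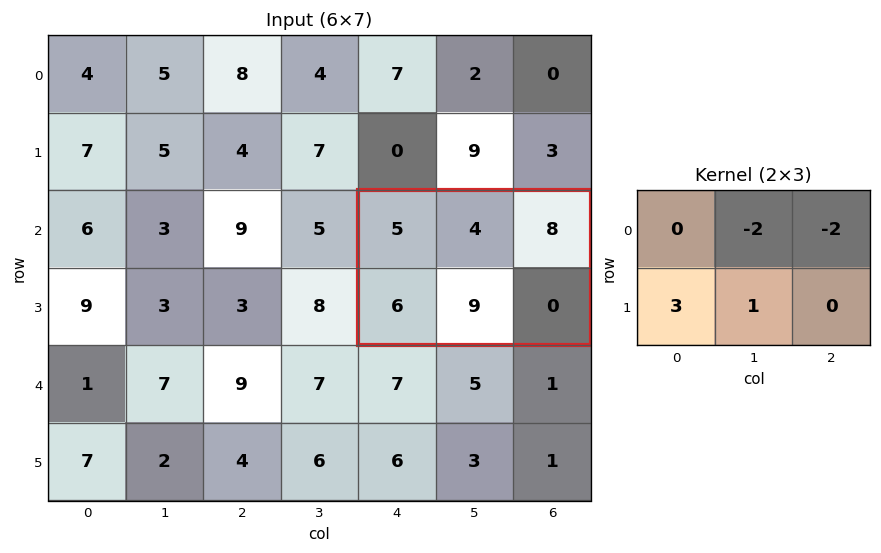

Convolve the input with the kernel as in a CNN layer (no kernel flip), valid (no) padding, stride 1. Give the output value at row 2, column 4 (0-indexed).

The receptive field on the input at this output position is [5 4 8 / 6 9 0]. Elementwise product with the kernel and sum: 4·-2 + 8·-2 + 6·3 + 9·1.

3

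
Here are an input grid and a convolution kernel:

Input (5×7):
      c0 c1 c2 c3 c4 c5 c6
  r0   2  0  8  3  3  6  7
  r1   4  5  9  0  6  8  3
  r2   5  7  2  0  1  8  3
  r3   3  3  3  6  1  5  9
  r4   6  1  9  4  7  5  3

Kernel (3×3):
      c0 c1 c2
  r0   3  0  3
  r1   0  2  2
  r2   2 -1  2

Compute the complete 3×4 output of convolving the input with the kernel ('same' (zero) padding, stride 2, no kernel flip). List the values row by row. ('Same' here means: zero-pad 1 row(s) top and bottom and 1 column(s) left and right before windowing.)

Output[0,0]: The receptive field on the zero-padded input at this output position is [0 0 0 / 0 2 0 / 0 4 5]. Elementwise product with the kernel and sum: 0·3 + 0·3 + 2·2 + 0·2 + 0·2 + 4·-1 + 5·2.
Output[0,1]: The receptive field on the zero-padded input at this output position is [0 0 0 / 0 8 3 / 5 9 0]. Elementwise product with the kernel and sum: 0·3 + 0·3 + 8·2 + 3·2 + 5·2 + 9·-1 + 0·2.

10 23 28 27
42 34 63 31
23 53 57 21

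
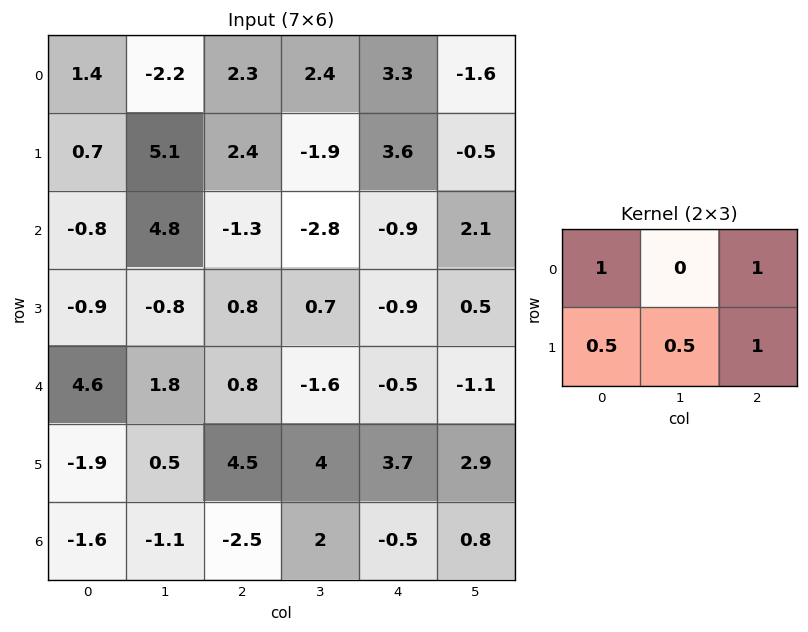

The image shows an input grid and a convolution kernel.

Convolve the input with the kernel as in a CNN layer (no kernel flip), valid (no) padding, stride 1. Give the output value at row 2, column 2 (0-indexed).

The receptive field on the input at this output position is [-1.3 -2.8 -0.9 / 0.8 0.7 -0.9]. Elementwise product with the kernel and sum: -1.3·1 + -0.9·1 + 0.8·0.5 + 0.7·0.5 + -0.9·1.

-2.35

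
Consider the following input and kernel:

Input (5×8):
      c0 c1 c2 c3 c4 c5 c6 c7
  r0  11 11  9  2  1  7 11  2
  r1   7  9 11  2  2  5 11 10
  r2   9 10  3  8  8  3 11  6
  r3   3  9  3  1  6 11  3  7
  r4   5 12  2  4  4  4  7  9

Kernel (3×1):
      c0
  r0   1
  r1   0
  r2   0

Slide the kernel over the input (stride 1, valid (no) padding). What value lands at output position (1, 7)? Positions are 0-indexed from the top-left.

The receptive field on the input at this output position is [10 / 6 / 7]. Elementwise product with the kernel and sum: 10·1.

10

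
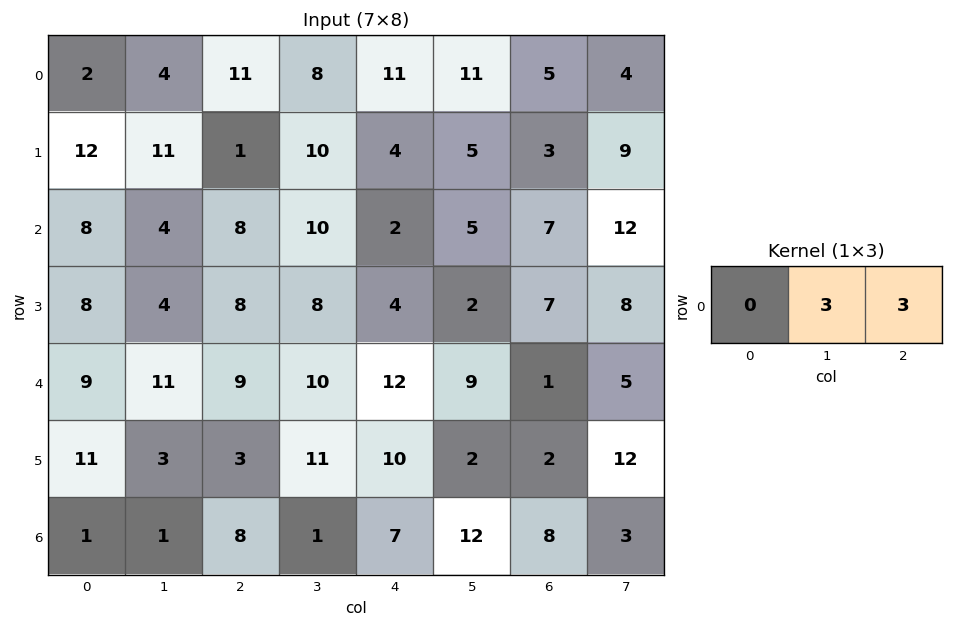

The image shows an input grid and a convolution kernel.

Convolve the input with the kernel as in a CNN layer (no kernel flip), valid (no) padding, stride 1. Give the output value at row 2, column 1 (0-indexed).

The receptive field on the input at this output position is [4 8 10]. Elementwise product with the kernel and sum: 8·3 + 10·3.

54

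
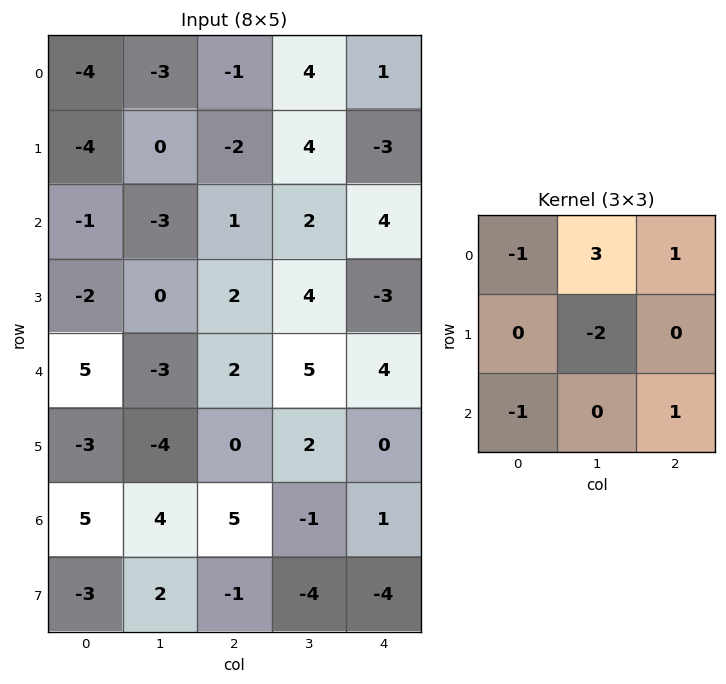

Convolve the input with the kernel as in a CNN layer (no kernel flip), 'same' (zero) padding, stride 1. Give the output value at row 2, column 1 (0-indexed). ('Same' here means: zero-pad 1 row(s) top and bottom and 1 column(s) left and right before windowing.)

12

The receptive field on the zero-padded input at this output position is [-4 0 -2 / -1 -3 1 / -2 0 2]. Elementwise product with the kernel and sum: -4·-1 + 0·3 + -2·1 + -3·-2 + -2·-1 + 2·1.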